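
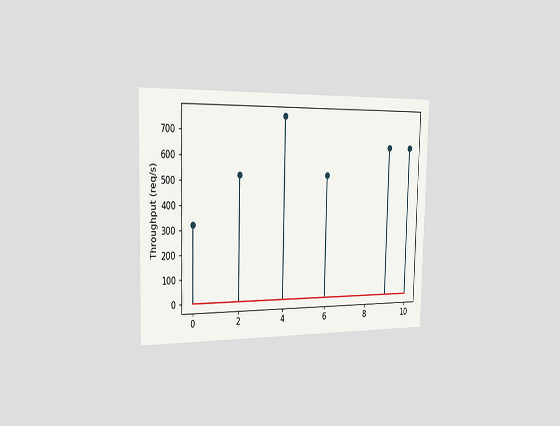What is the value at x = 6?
The chart is viewed slightly from the left. The stem at x=6 reaches 520req/s.

520req/s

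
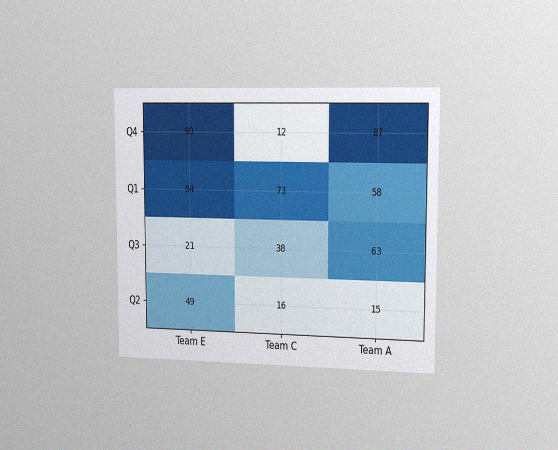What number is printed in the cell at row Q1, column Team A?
58

The chart is viewed slightly from the right, with some photo noise. The (Q1, Team A) cell reads 58.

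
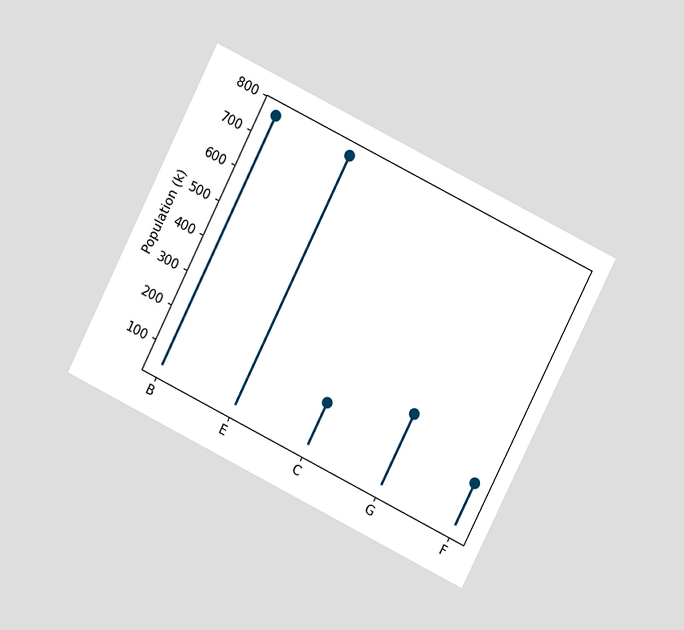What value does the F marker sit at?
170k

The chart is tilted about 27° clockwise and viewed at a slight angle. The F marker sits at 170k.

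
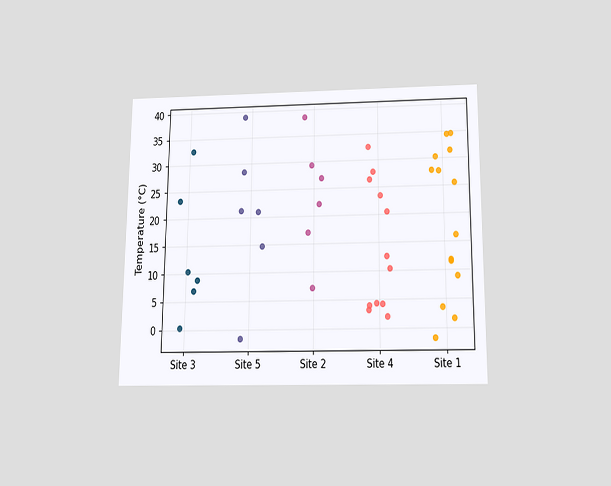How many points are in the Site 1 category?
14

The chart is viewed slightly from below. Counting the markers in the Site 1 column gives 14.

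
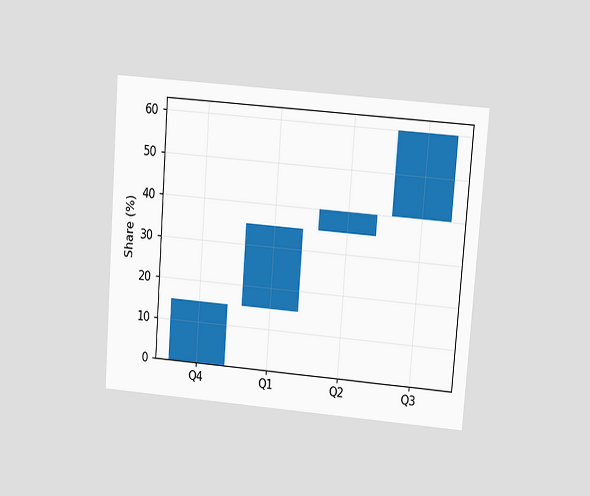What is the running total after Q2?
The chart is tilted about 4° clockwise and viewed at a slight angle. After Q2 the running total reaches 40%.

40%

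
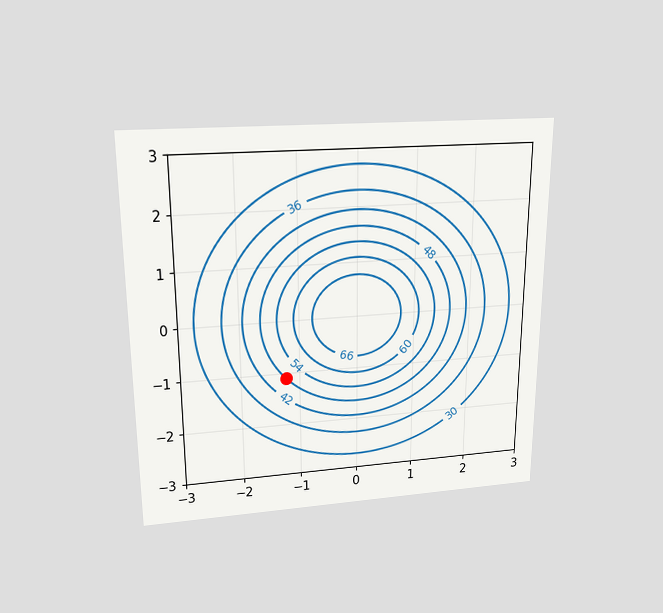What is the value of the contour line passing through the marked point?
The chart is viewed slightly from above. The marked point sits on the contour labelled 48.

48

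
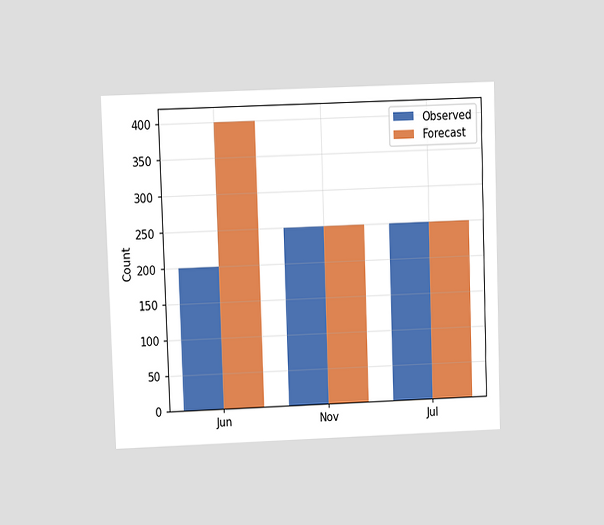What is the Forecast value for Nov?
250

The chart is viewed at a slight angle. The Forecast bar at Nov reaches 250 on the y-axis.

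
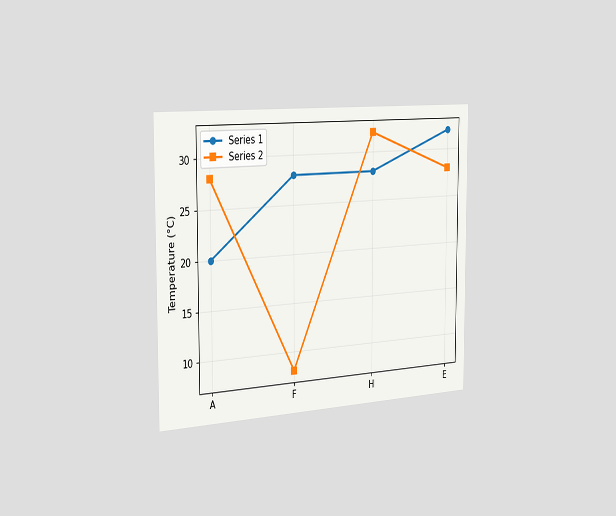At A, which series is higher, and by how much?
Series 2, by 8°C

The chart is viewed slightly from the left. At A, Series 2 sits above the other line by 8°C.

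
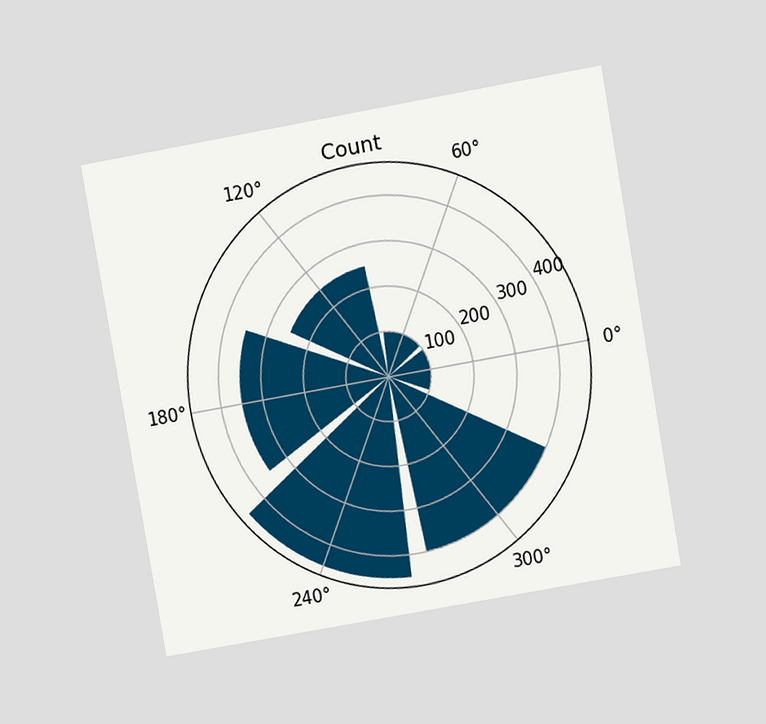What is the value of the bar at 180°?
350

The chart is tilted about 10° counter-clockwise and viewed at a slight angle. The bar at 180° reaches 350 on the radial axis.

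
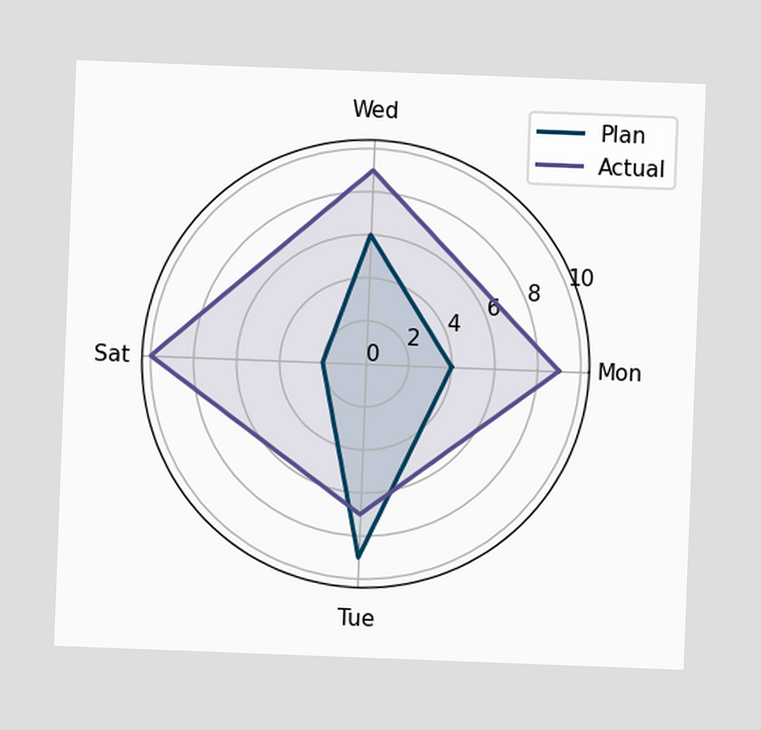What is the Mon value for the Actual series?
The chart is tilted about 2° clockwise. On the Mon axis, Actual reaches 9.

9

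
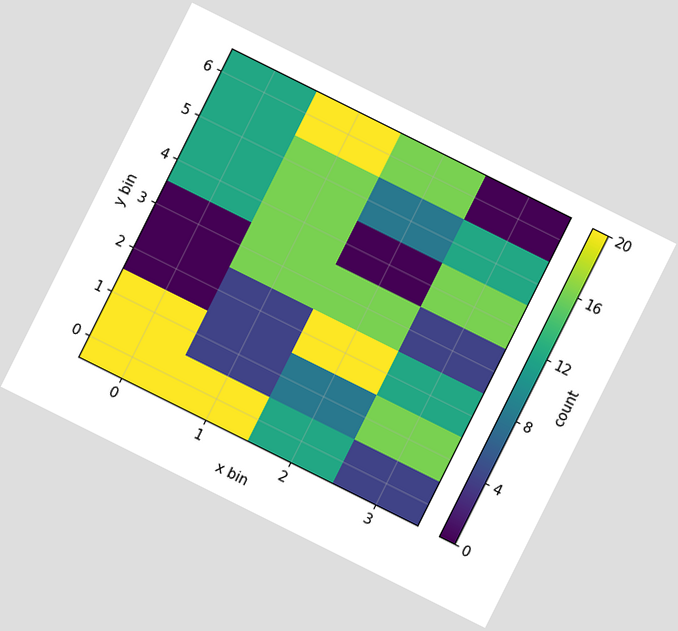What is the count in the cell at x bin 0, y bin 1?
20

The chart is tilted about 26° clockwise. Matching the cell (0, 1) against the colorbar gives 20.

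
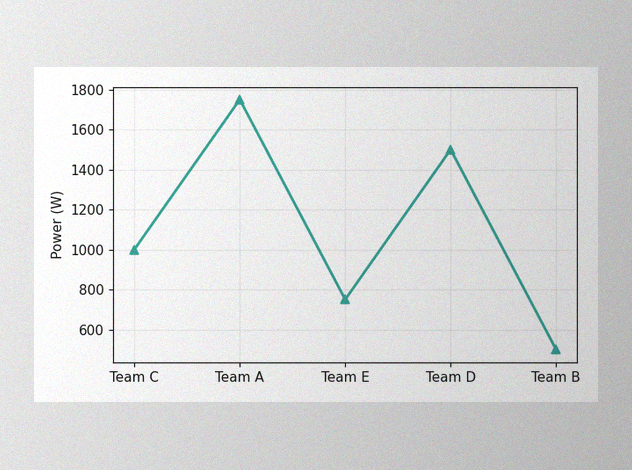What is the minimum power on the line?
The image has some photo noise and uneven lighting. The lowest point is at Team B, and reading across to the y-axis gives 500W.

500W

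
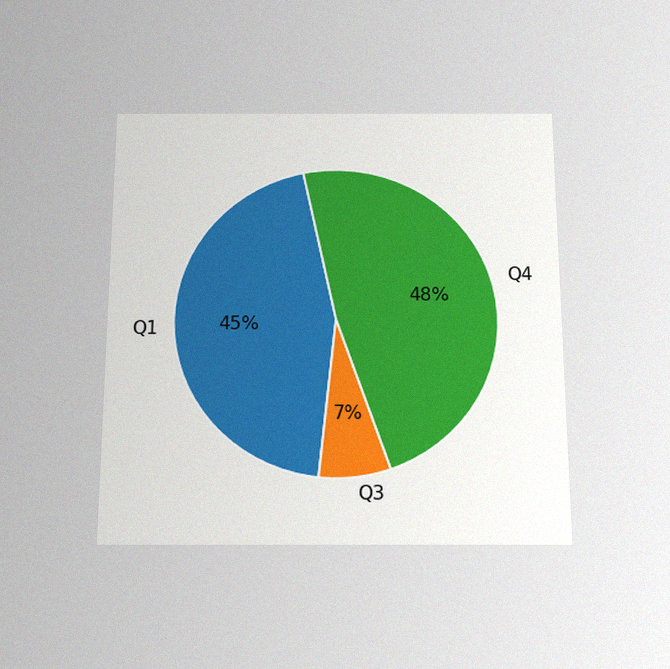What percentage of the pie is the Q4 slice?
48%

The chart is viewed slightly from below, with some photo noise. The Q4 slice takes up 48% of the pie.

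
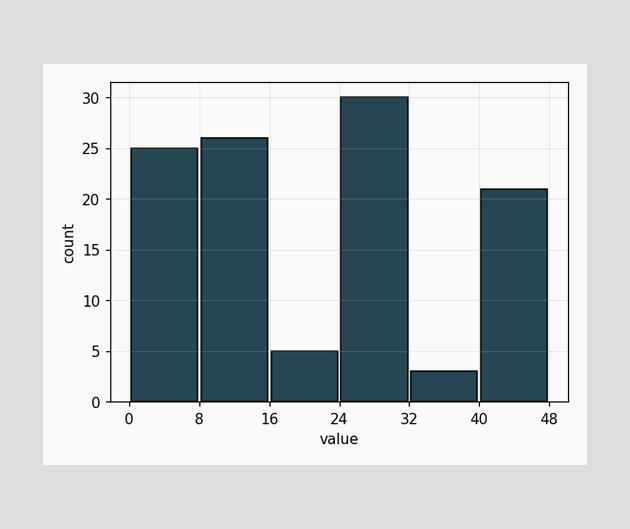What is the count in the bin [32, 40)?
3

The [32, 40) bin has height 3.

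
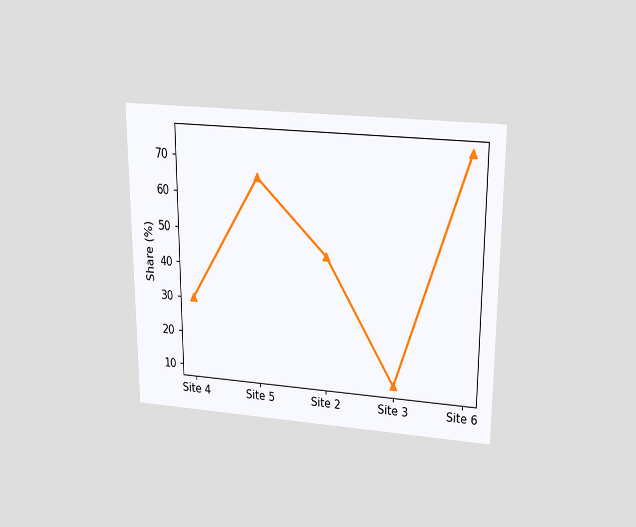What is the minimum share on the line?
10%

The chart is viewed slightly from above. The lowest point is at Site 3, and reading across to the y-axis gives 10%.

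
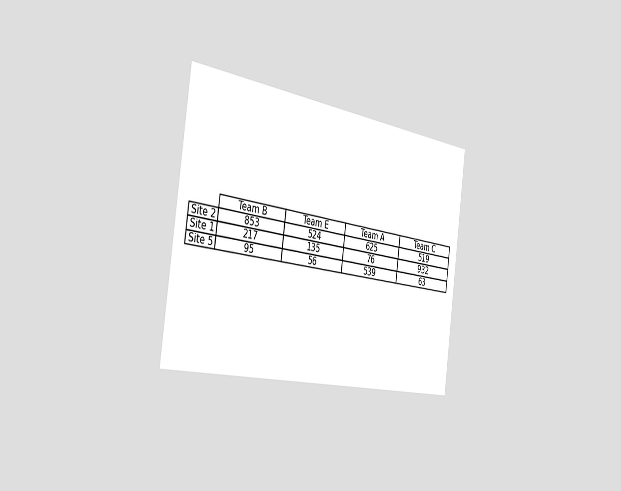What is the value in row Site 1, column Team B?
217

The chart is tilted about 8° clockwise and viewed slightly from the left. The (Site 1, Team B) cell reads 217.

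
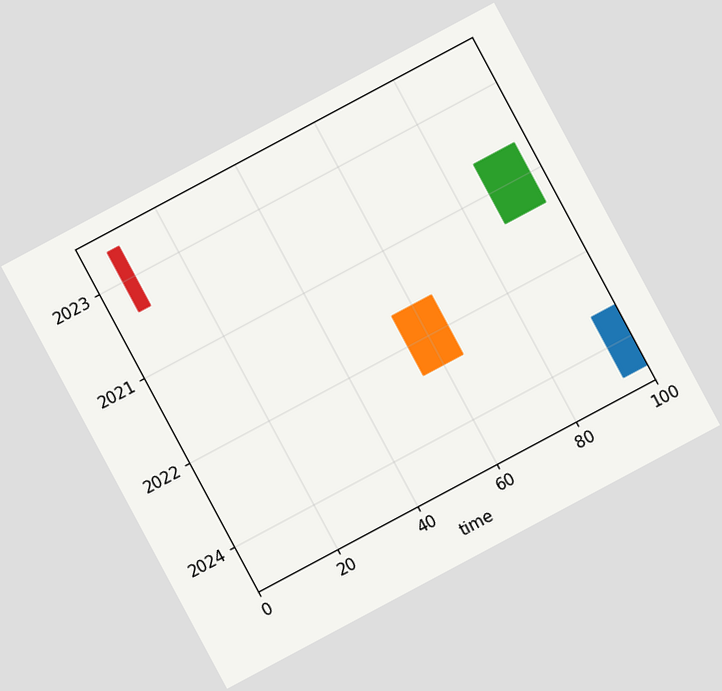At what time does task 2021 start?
87

The chart is tilted about 28° counter-clockwise. The 2021 bar begins at t=87.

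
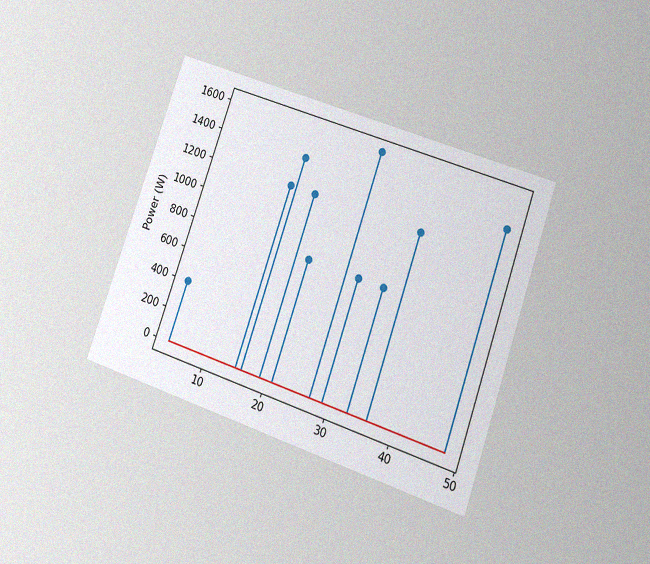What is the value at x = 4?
400W

The chart is tilted about 19° clockwise and viewed at a slight angle, with some photo noise. The stem at x=4 reaches 400W.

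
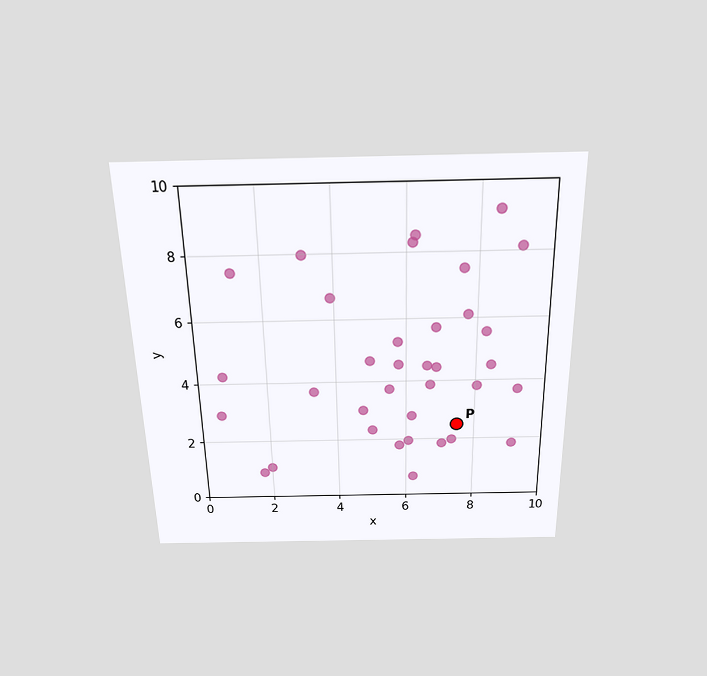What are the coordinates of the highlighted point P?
The chart is viewed slightly from above. Following the gridlines from P to each axis, P sits at (7.5, 2.5).

(7.5, 2.5)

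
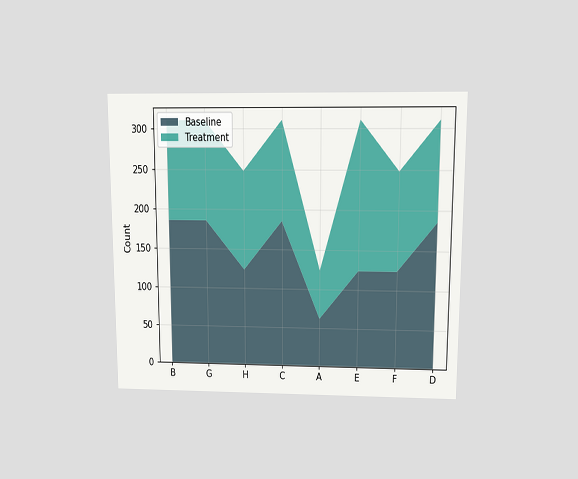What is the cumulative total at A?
124

The chart is viewed slightly from above. The stacked total at A reaches 124.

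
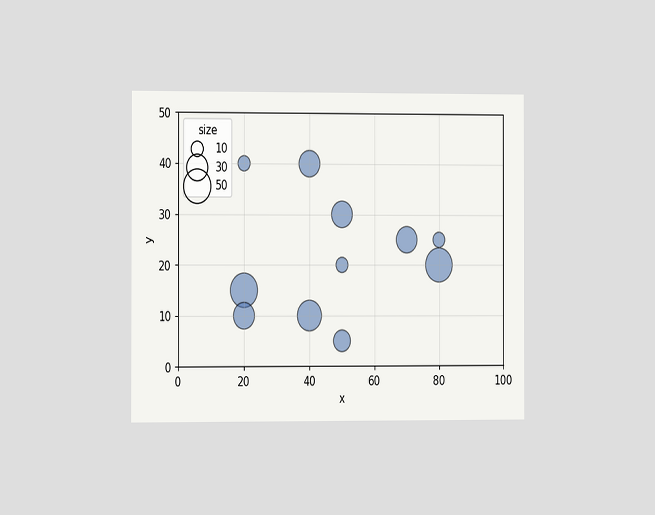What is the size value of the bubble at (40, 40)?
30

The chart is viewed slightly from the left. Matching the bubble at (40, 40) against the size legend gives 30.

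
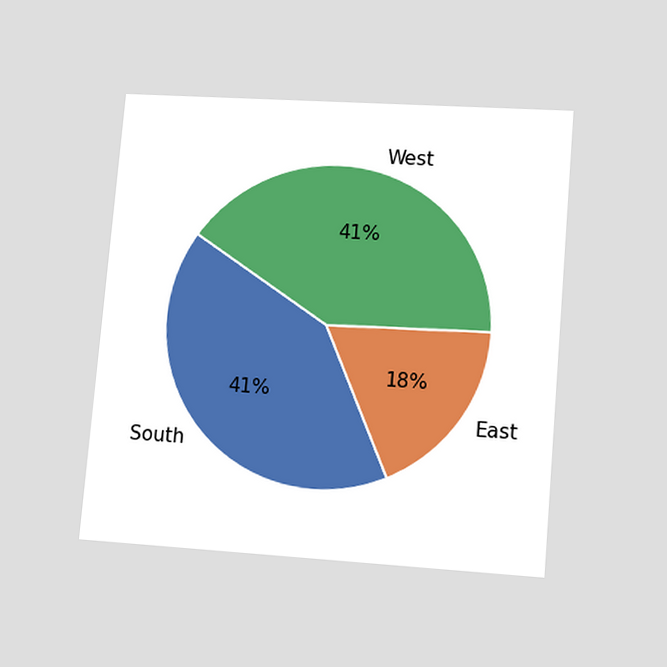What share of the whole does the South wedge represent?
The chart is tilted about 5° clockwise and viewed at a slight angle. The South slice takes up 41% of the pie.

41%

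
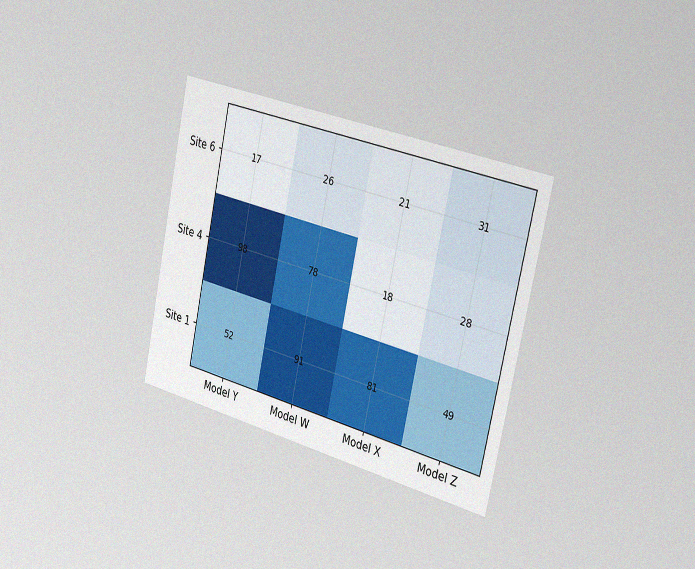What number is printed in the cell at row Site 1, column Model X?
The chart is tilted about 12° clockwise and viewed slightly from the right, with some photo noise. The (Site 1, Model X) cell reads 81.

81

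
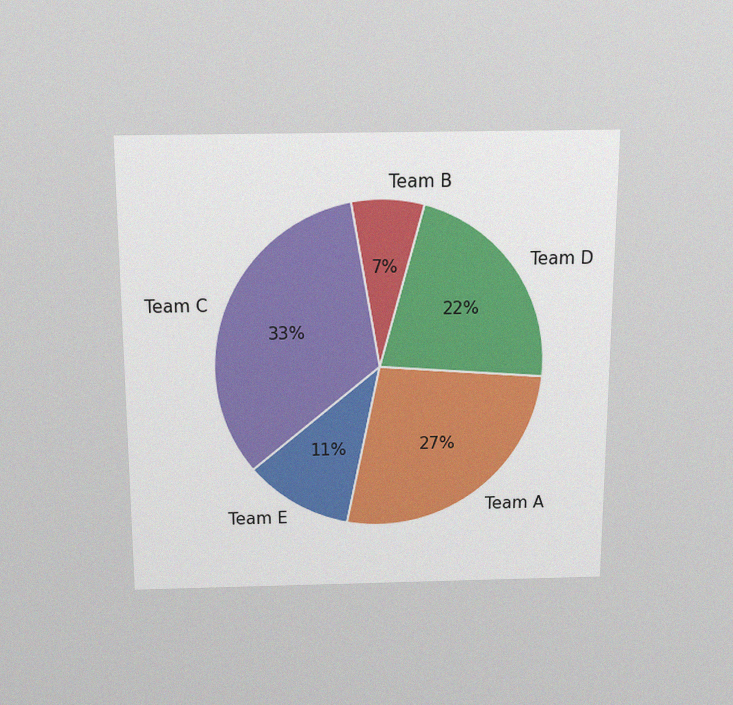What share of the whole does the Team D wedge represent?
22%

The chart is viewed slightly from above, with some photo noise. The Team D slice takes up 22% of the pie.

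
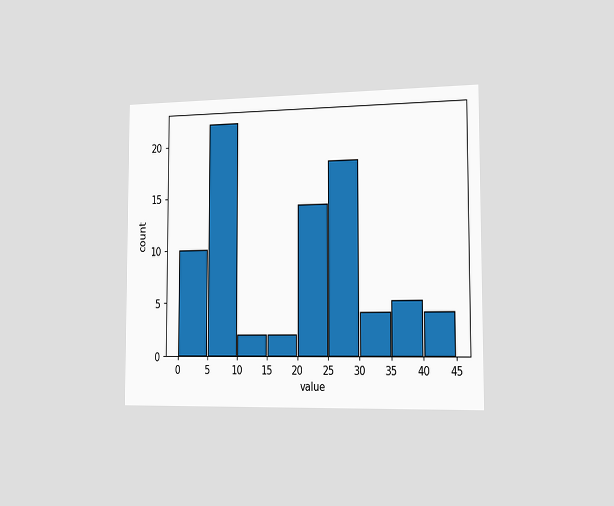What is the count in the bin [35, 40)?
5

The chart is viewed slightly from the right. The [35, 40) bin has height 5.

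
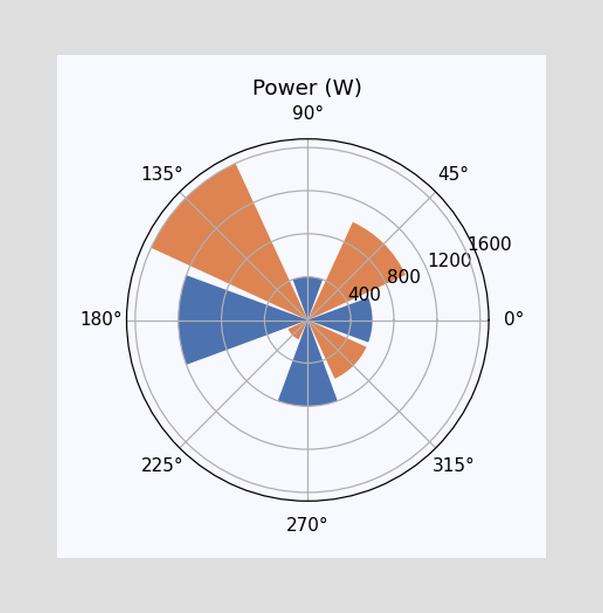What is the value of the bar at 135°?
The bar at 135° reaches 1600W on the radial axis.

1600W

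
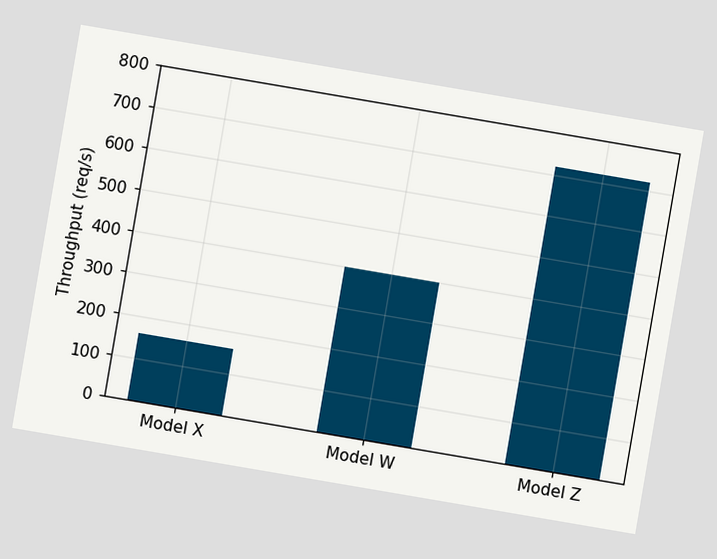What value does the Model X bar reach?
160req/s

The chart is tilted about 10° clockwise. Reading along the chart's y-axis, the Model X bar reaches 160req/s.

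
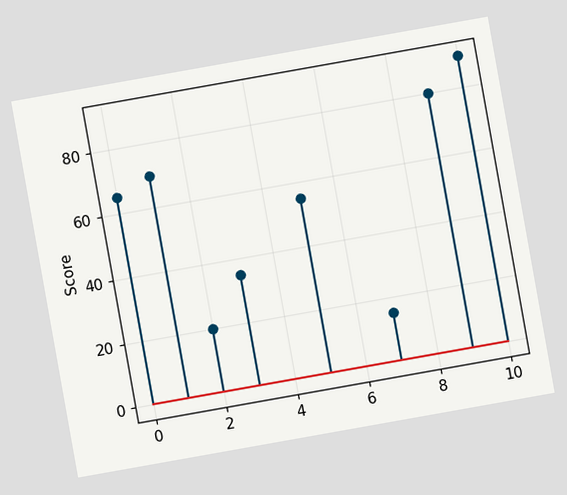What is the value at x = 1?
70

The chart is tilted about 10° counter-clockwise. The stem at x=1 reaches 70.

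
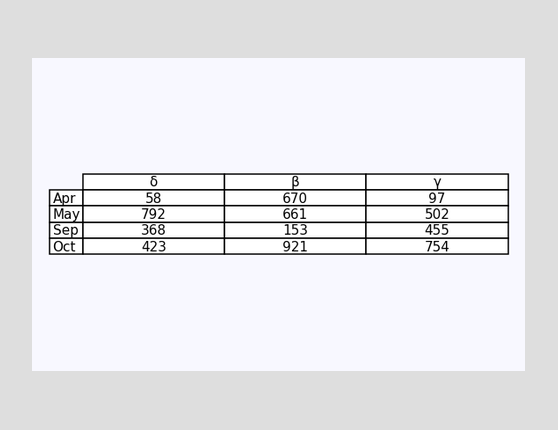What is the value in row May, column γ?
502

The (May, γ) cell reads 502.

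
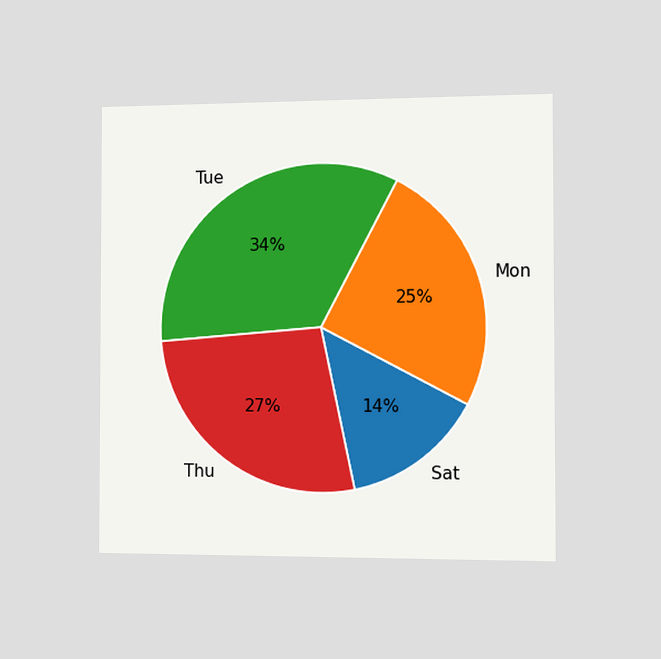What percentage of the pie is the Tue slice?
34%

The chart is viewed slightly from the right. The Tue slice takes up 34% of the pie.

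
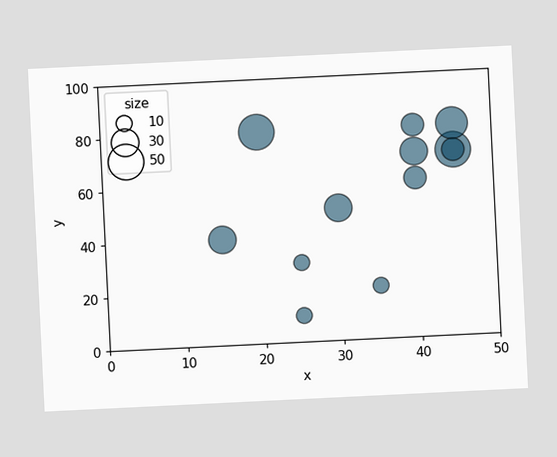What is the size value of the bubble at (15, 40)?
The chart is tilted about 3° counter-clockwise. Matching the bubble at (15, 40) against the size legend gives 30.

30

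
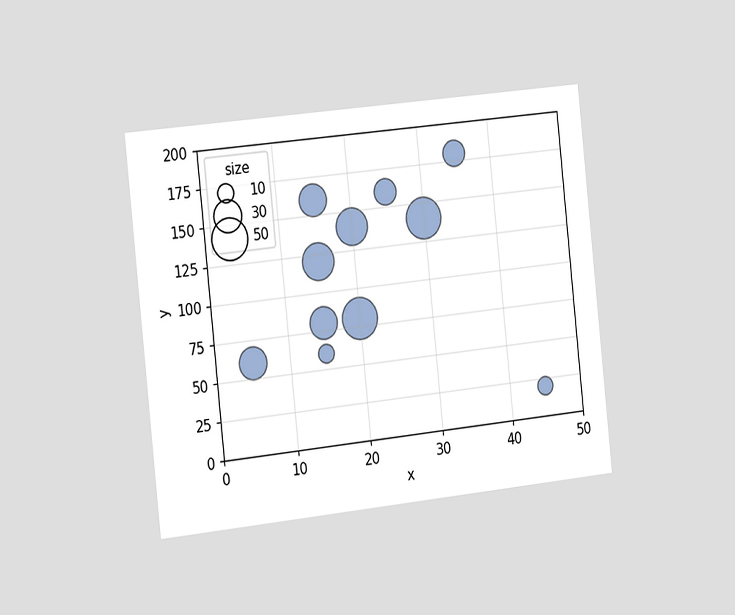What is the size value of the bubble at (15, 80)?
The chart is tilted about 6° counter-clockwise and viewed slightly from the left. Matching the bubble at (15, 80) against the size legend gives 30.

30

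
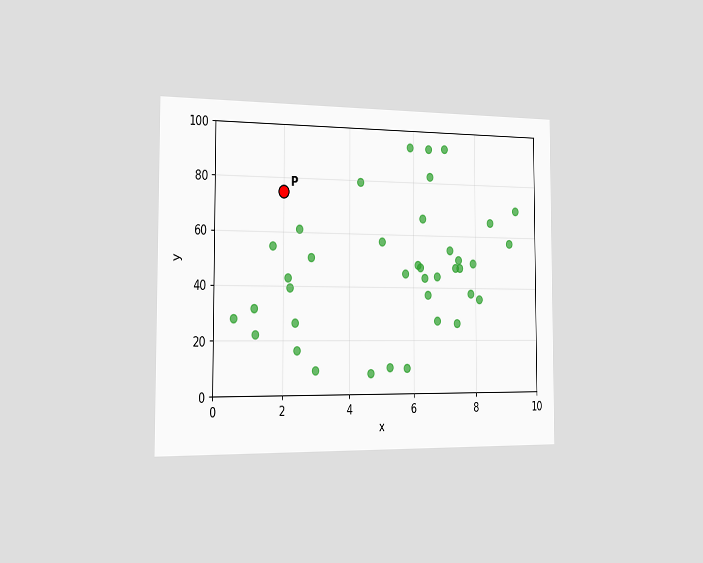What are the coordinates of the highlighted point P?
The chart is viewed slightly from the left. Following the gridlines from P to each axis, P sits at (2, 75).

(2, 75)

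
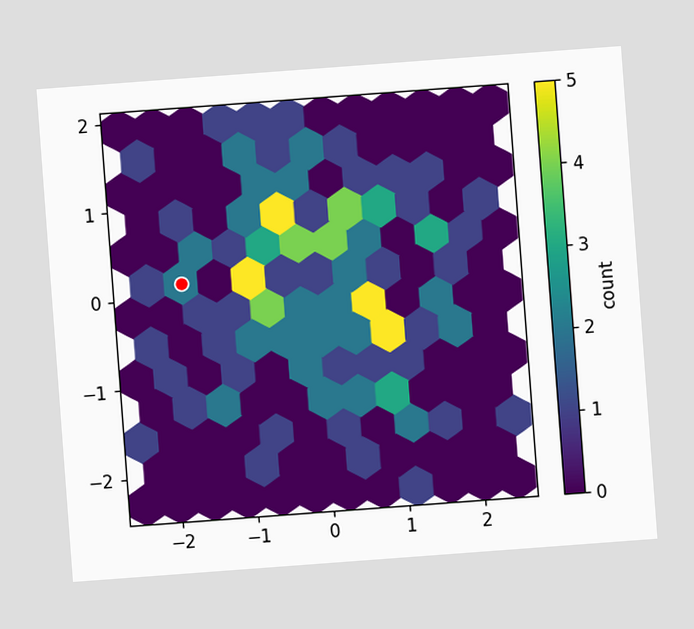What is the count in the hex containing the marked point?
2

The chart is tilted about 4° counter-clockwise. The marked hex reads 2 on the colorbar.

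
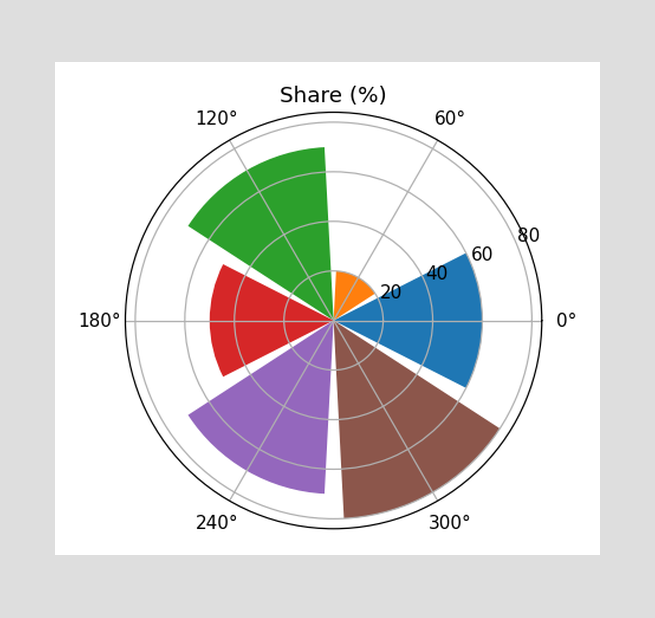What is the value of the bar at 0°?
The bar at 0° reaches 60% on the radial axis.

60%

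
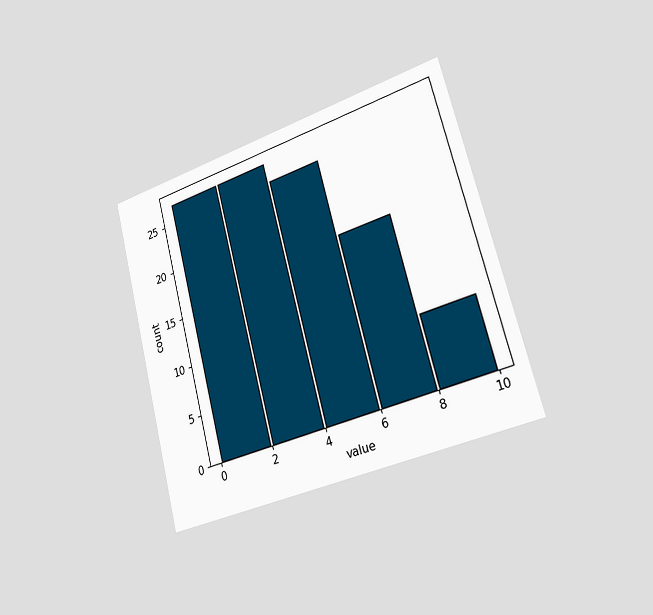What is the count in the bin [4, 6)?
25

The chart is tilted about 15° counter-clockwise and viewed slightly from the right. The [4, 6) bin has height 25.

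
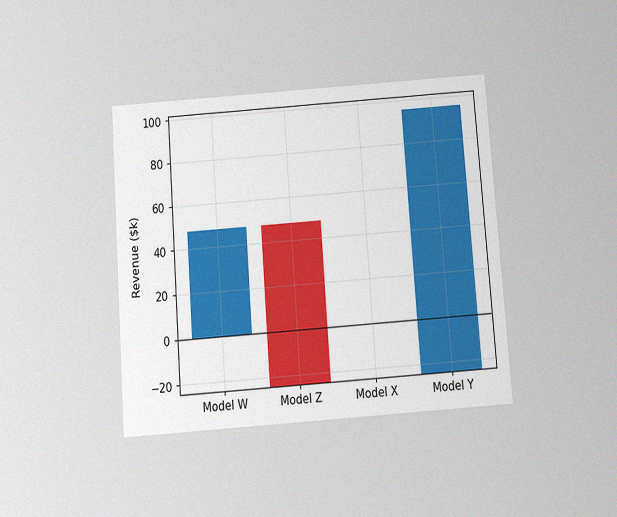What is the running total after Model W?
$48k

The chart is tilted about 4° counter-clockwise and viewed slightly from below, with some photo noise. After Model W the running total reaches $48k.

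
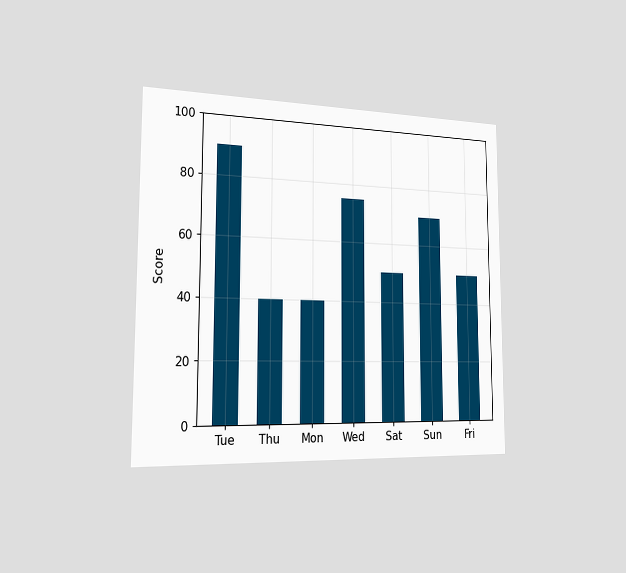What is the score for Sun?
The chart is viewed slightly from the left. Reading along the chart's y-axis, the Sun bar reaches 70.

70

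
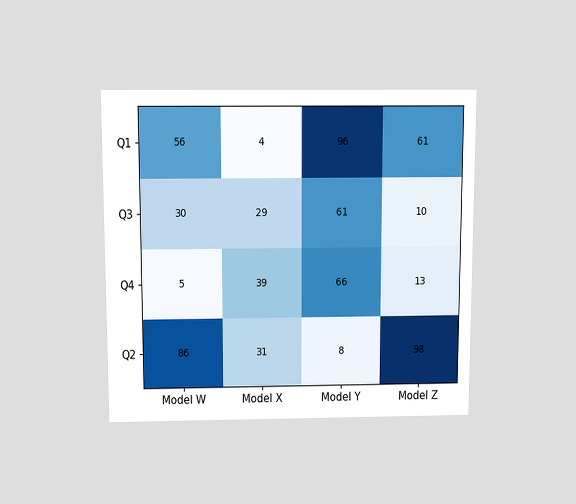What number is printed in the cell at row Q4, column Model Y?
The chart is viewed slightly from above. The (Q4, Model Y) cell reads 66.

66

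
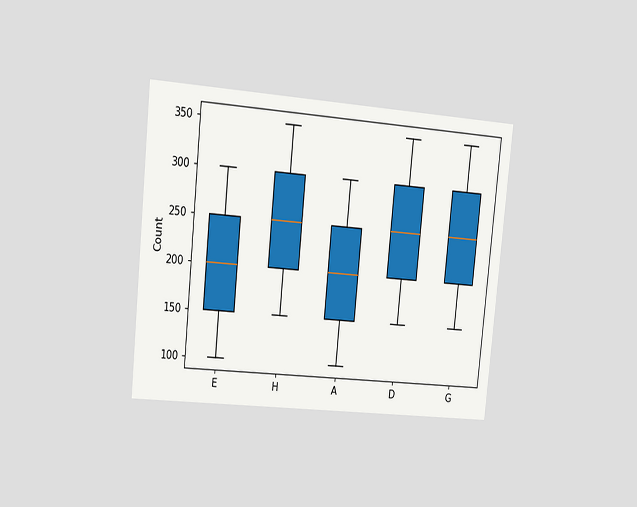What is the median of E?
The chart is tilted about 6° clockwise and viewed slightly from the left. The median line in the E box sits at 200.

200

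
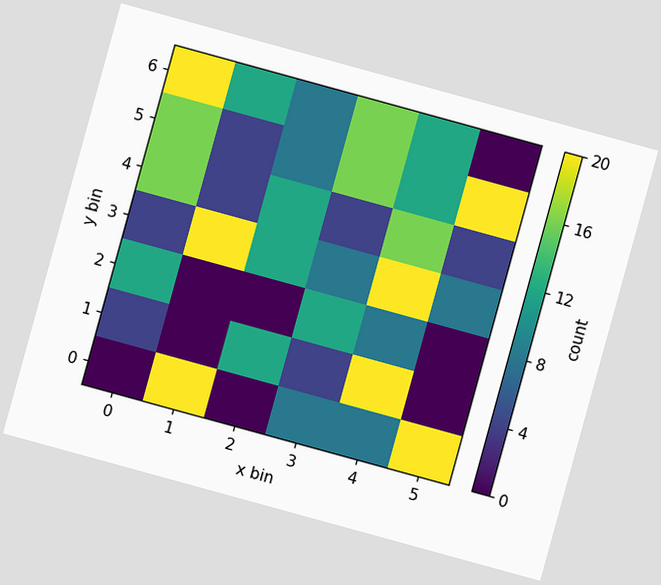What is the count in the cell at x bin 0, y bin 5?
The chart is tilted about 15° clockwise. Matching the cell (0, 5) against the colorbar gives 16.

16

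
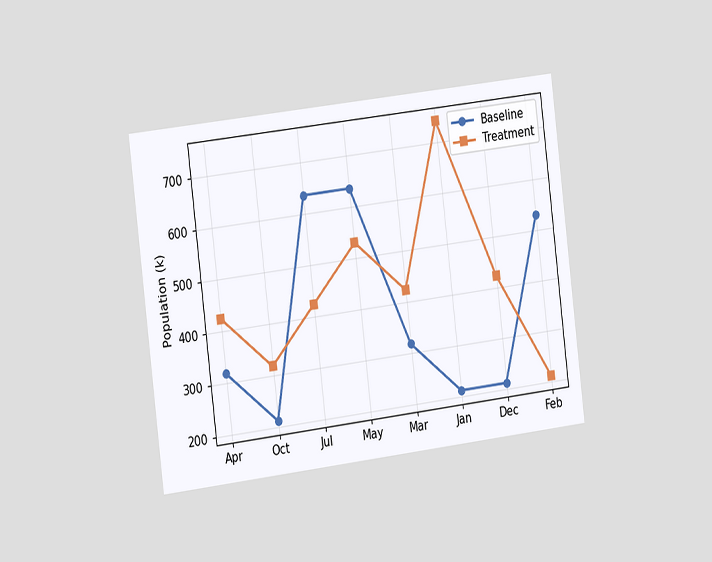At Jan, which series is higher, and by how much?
Treatment, by 530k

The chart is tilted about 7° counter-clockwise and viewed slightly from the left. At Jan, Treatment sits above the other line by 530k.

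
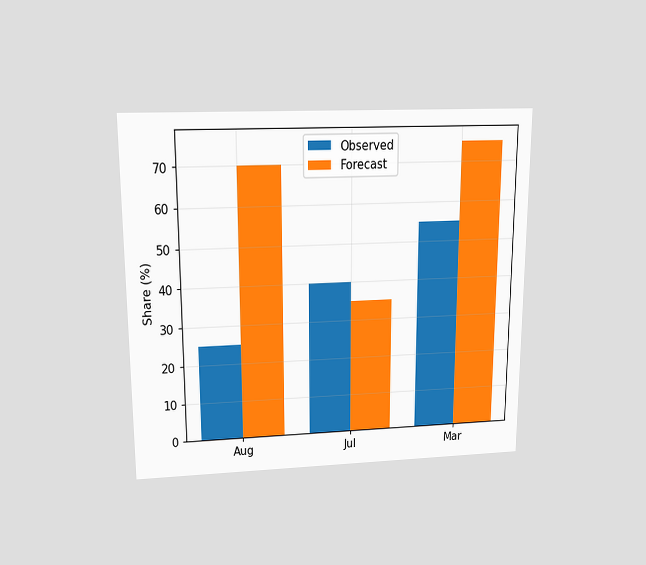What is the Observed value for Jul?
The chart is viewed slightly from above. The Observed bar at Jul reaches 40% on the y-axis.

40%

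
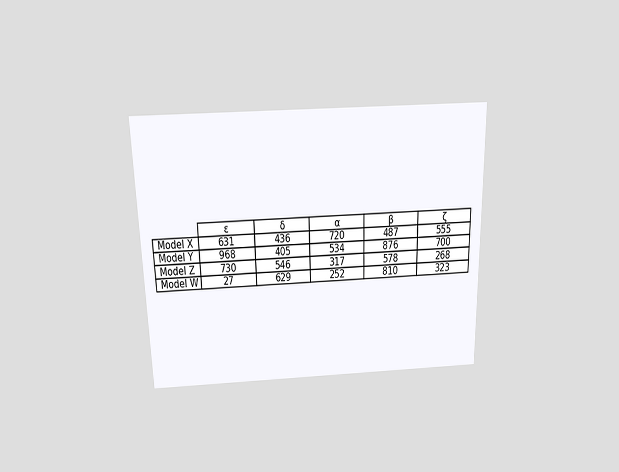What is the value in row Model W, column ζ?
The chart is viewed slightly from above. The (Model W, ζ) cell reads 323.

323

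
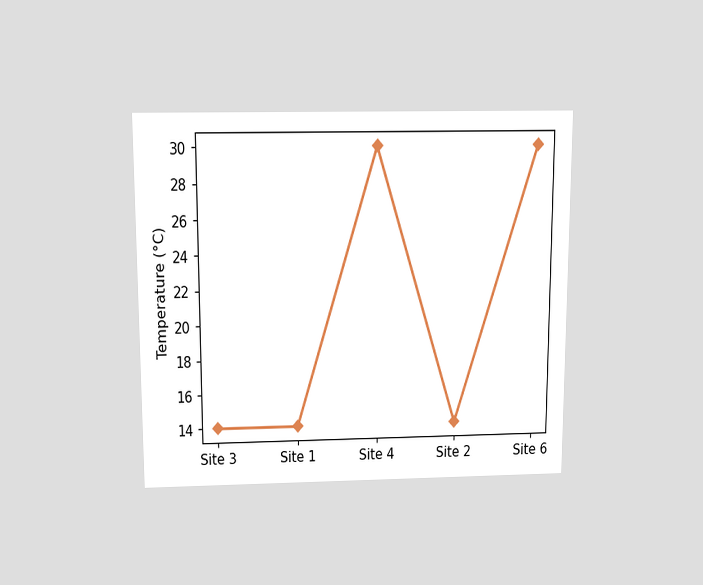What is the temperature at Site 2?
14°C

The chart is viewed slightly from above. At Site 2, the line is at 14°C.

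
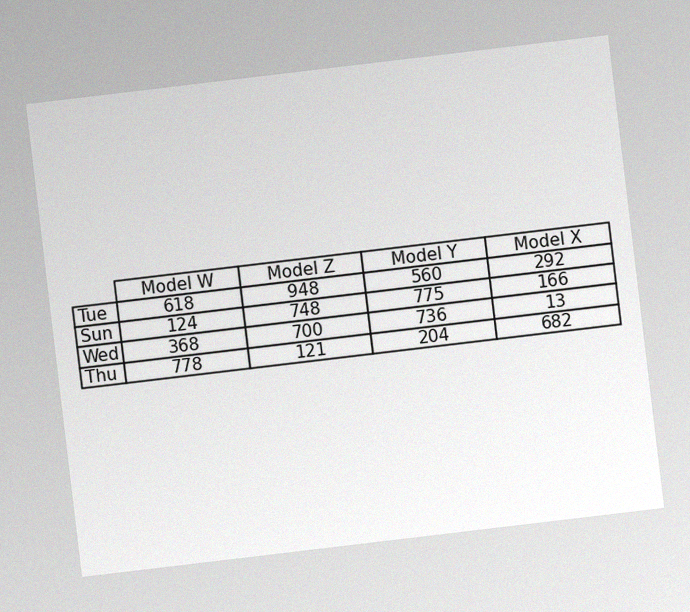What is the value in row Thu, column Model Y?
204

The chart is tilted about 7° counter-clockwise, with some photo noise. The (Thu, Model Y) cell reads 204.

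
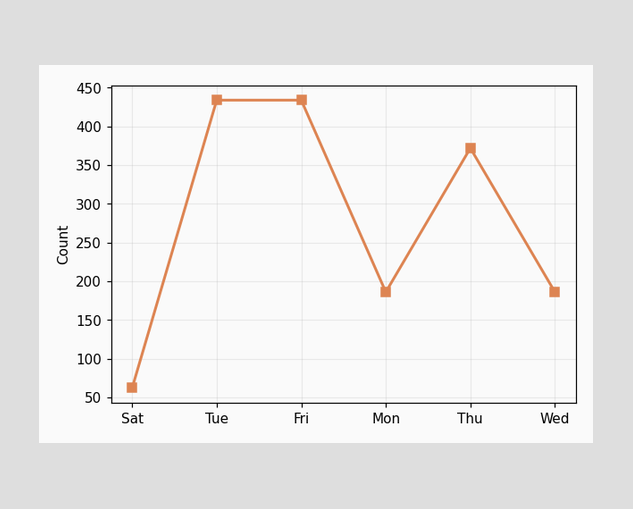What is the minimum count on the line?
62

The lowest point is at Sat, and reading across to the y-axis gives 62.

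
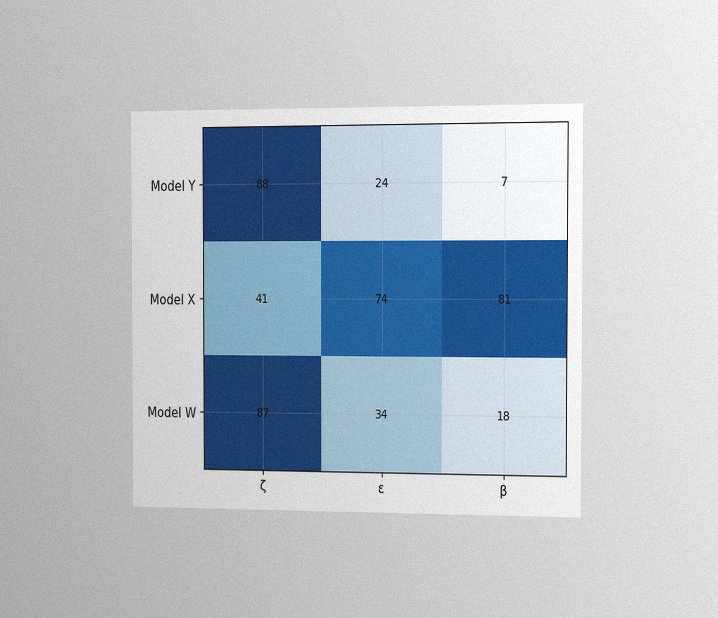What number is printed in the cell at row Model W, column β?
The chart is viewed slightly from the right, with some photo noise. The (Model W, β) cell reads 18.

18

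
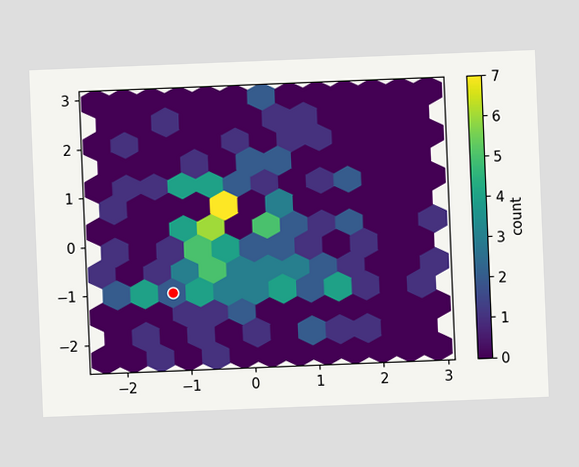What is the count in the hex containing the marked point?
2

The chart is tilted about 2° counter-clockwise. The marked hex reads 2 on the colorbar.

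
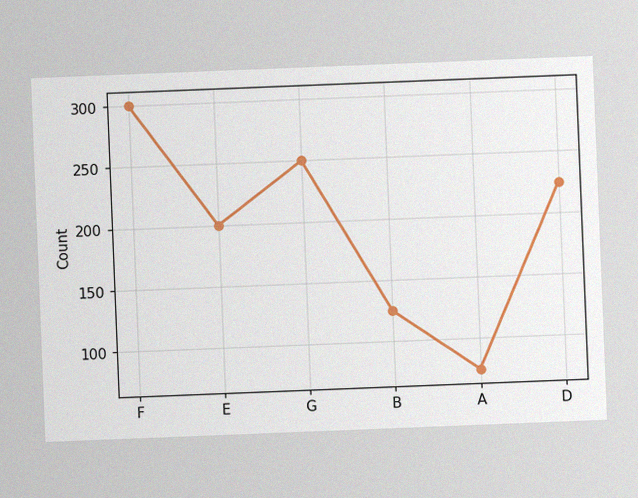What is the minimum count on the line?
75

The chart is tilted about 2° counter-clockwise, with some photo noise. The lowest point is at A, and reading across to the y-axis gives 75.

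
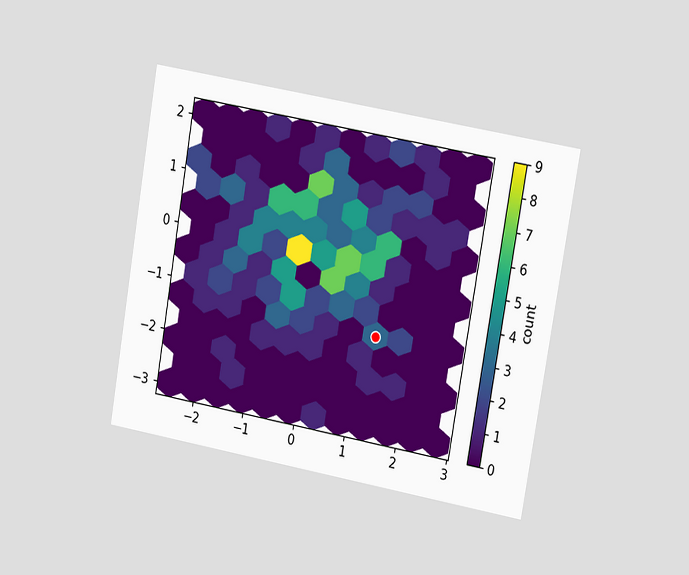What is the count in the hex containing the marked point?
The chart is tilted about 10° clockwise and viewed at a slight angle. The marked hex reads 3 on the colorbar.

3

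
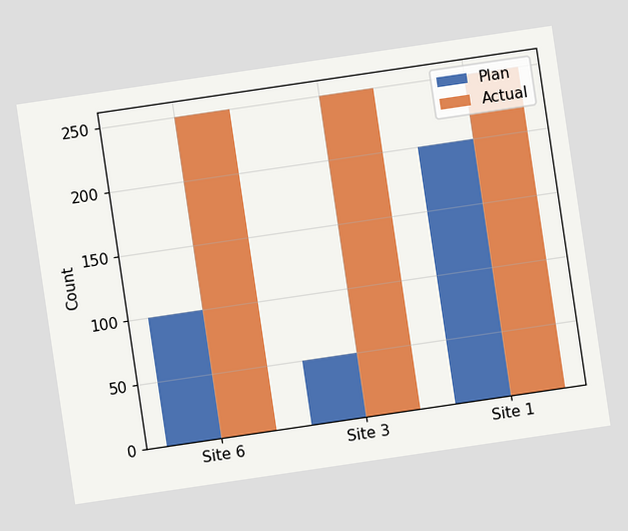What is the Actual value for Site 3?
The chart is tilted about 8° counter-clockwise. The Actual bar at Site 3 reaches 250 on the y-axis.

250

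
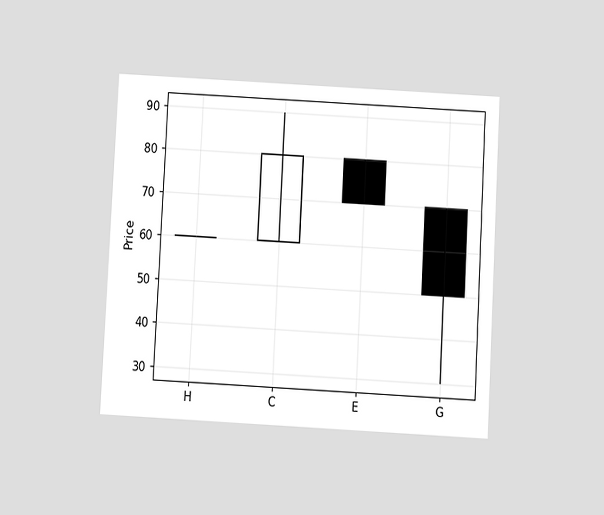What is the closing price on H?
60

The chart is tilted about 3° clockwise and viewed slightly from below. The H candle closes at 60.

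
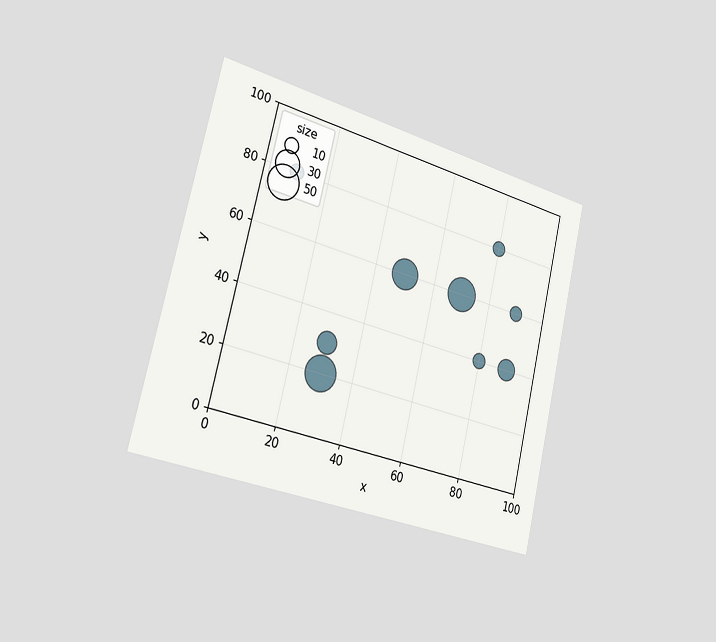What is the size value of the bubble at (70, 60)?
The chart is tilted about 13° clockwise and viewed slightly from the left. Matching the bubble at (70, 60) against the size legend gives 50.

50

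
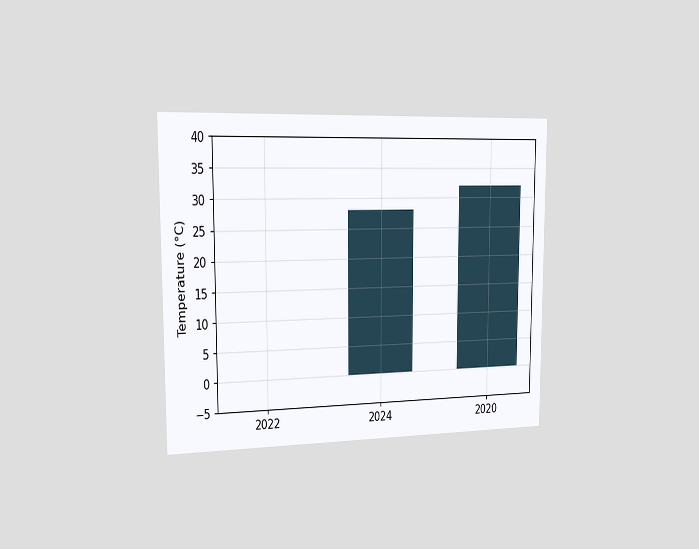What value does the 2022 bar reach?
0°C

The chart is viewed slightly from the left. Reading along the chart's y-axis, the 2022 bar reaches 0°C.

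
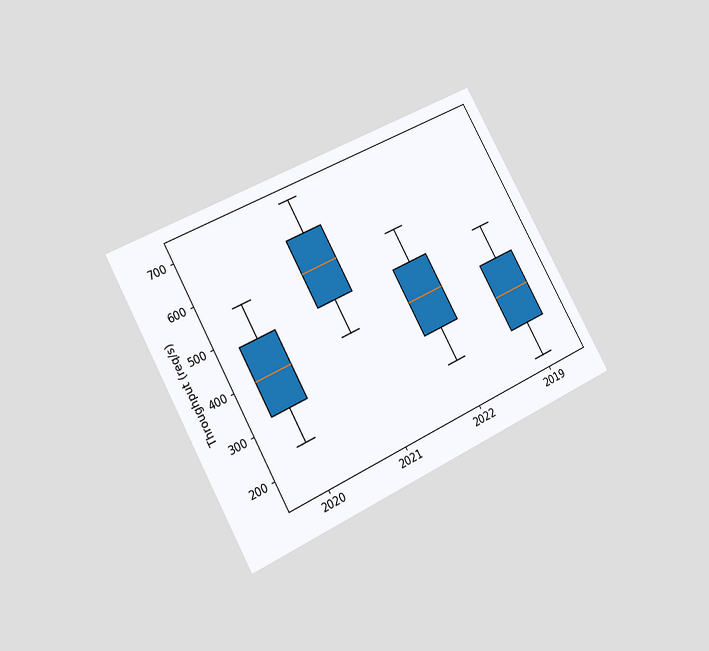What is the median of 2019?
The chart is tilted about 29° counter-clockwise and viewed at a slight angle. The median line in the 2019 box sits at 320req/s.

320req/s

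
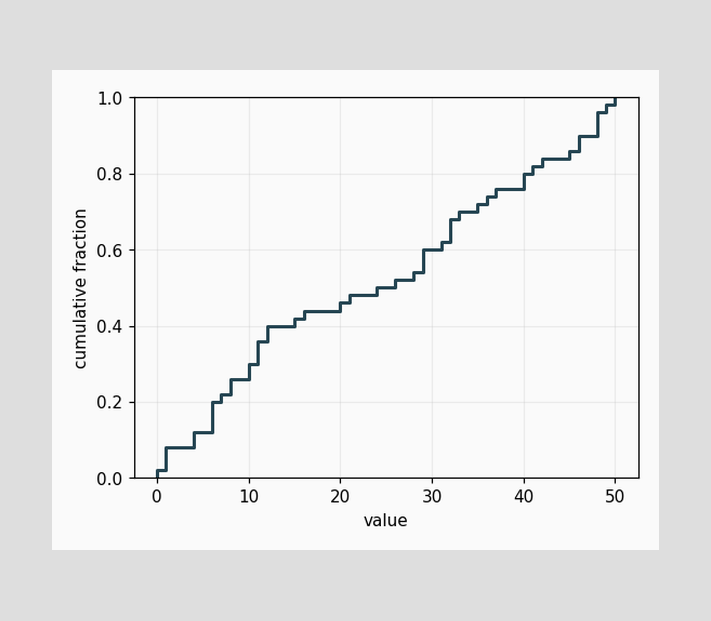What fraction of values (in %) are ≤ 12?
At x=12 the ECDF step is at 40%.

40%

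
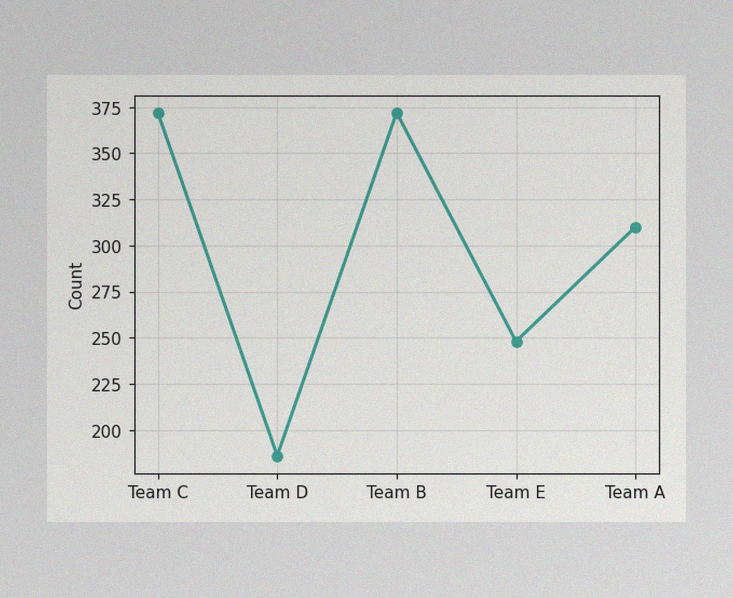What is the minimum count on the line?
186

The image has some photo noise and uneven lighting. The lowest point is at Team D, and reading across to the y-axis gives 186.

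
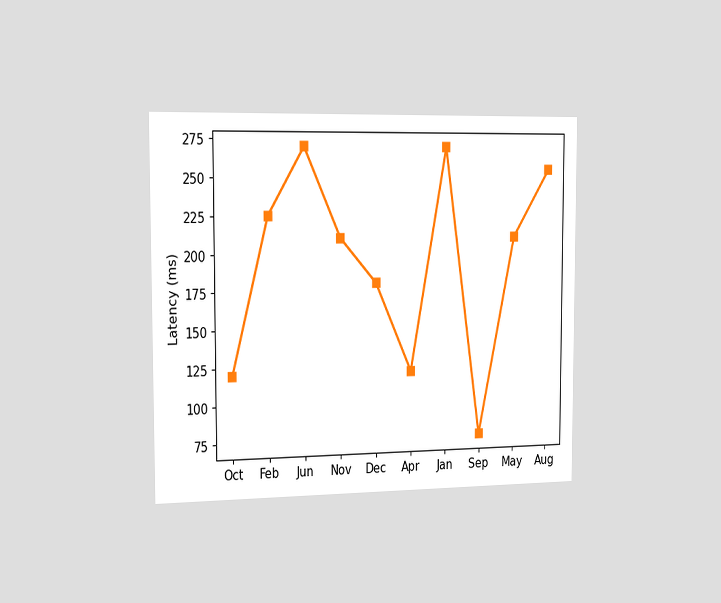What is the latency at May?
The chart is viewed slightly from the left. At May, the line is at 210ms.

210ms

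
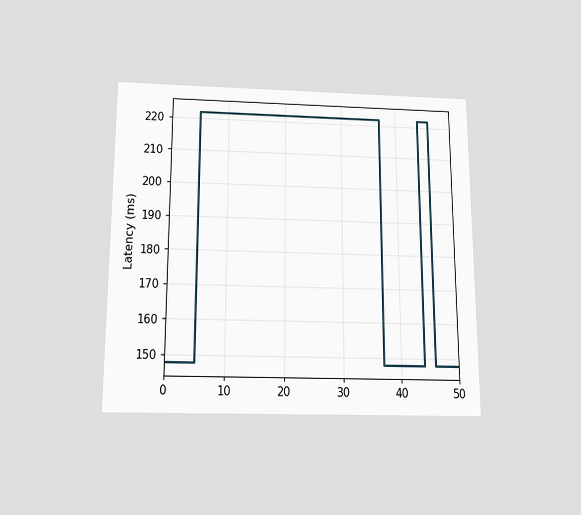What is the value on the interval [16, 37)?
222ms

The chart is viewed slightly from below. On [16, 37) the step sits at 222ms.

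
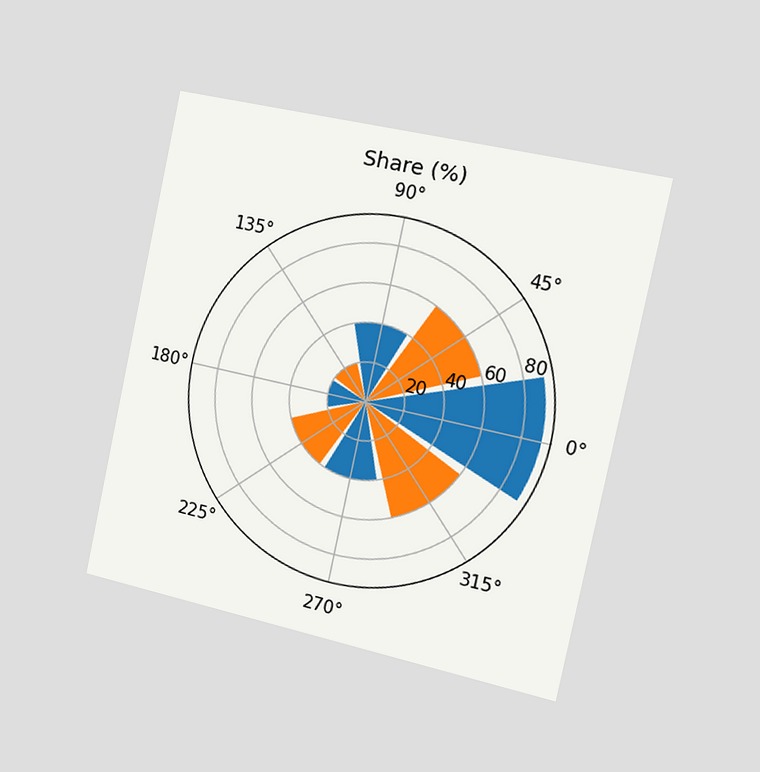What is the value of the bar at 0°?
The chart is tilted about 12° clockwise and viewed slightly from the right. The bar at 0° reaches 90% on the radial axis.

90%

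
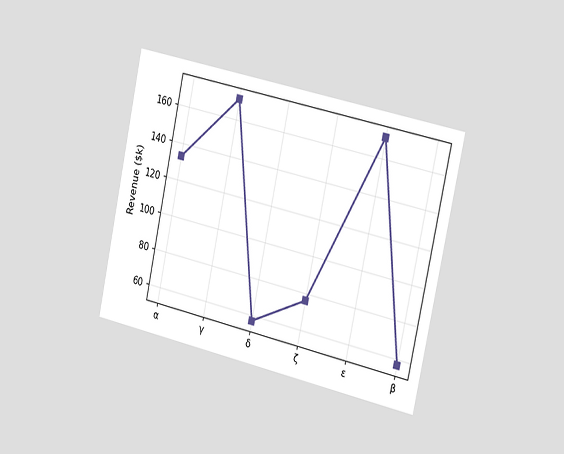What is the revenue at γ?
$171k

The chart is tilted about 12° clockwise and viewed slightly from the right. At γ, the line is at $171k.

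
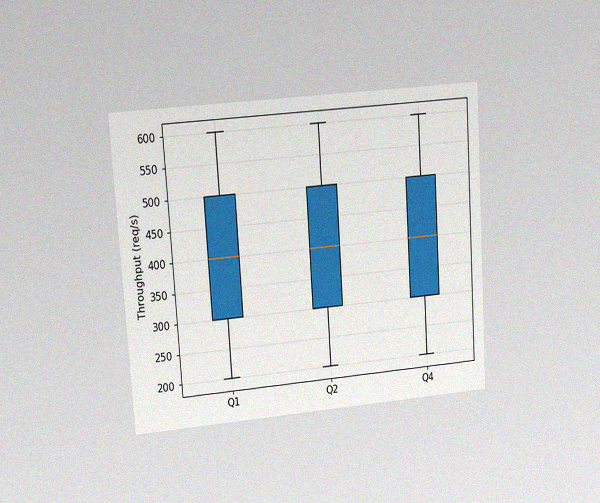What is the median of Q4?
The chart is tilted about 4° counter-clockwise and viewed at a slight angle, with some photo noise. The median line in the Q4 box sits at 400req/s.

400req/s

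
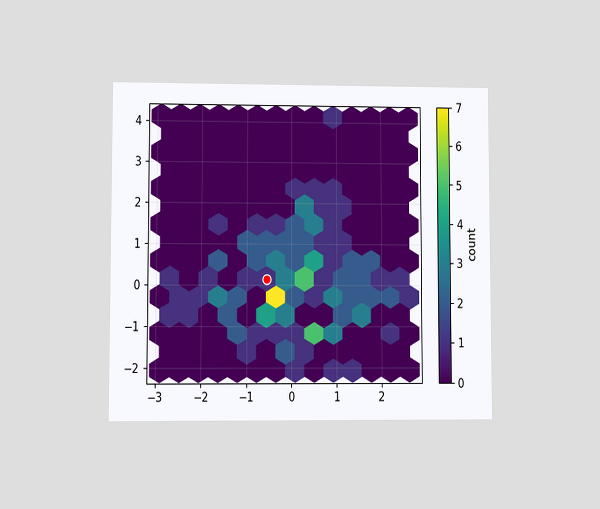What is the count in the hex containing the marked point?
1

The chart is viewed at a slight angle. The marked hex reads 1 on the colorbar.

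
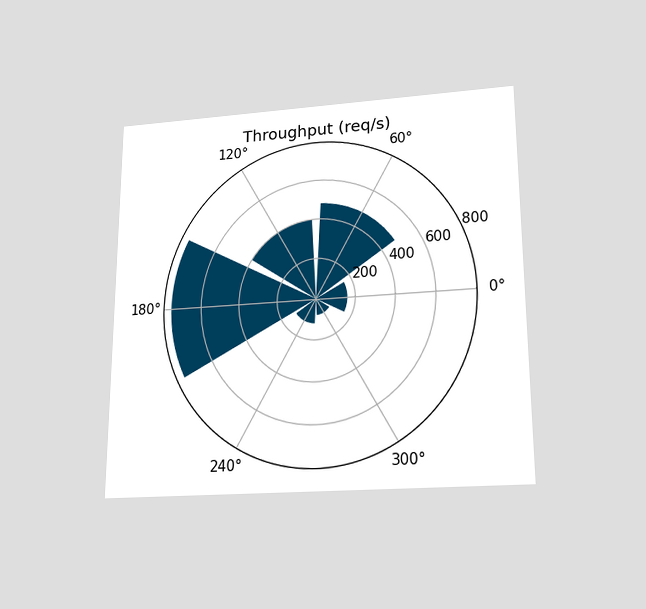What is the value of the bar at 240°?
120req/s

The chart is viewed slightly from below. The bar at 240° reaches 120req/s on the radial axis.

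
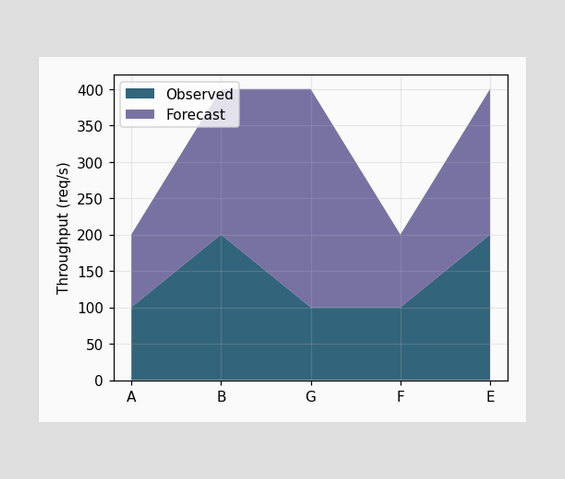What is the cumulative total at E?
400req/s

The stacked total at E reaches 400req/s.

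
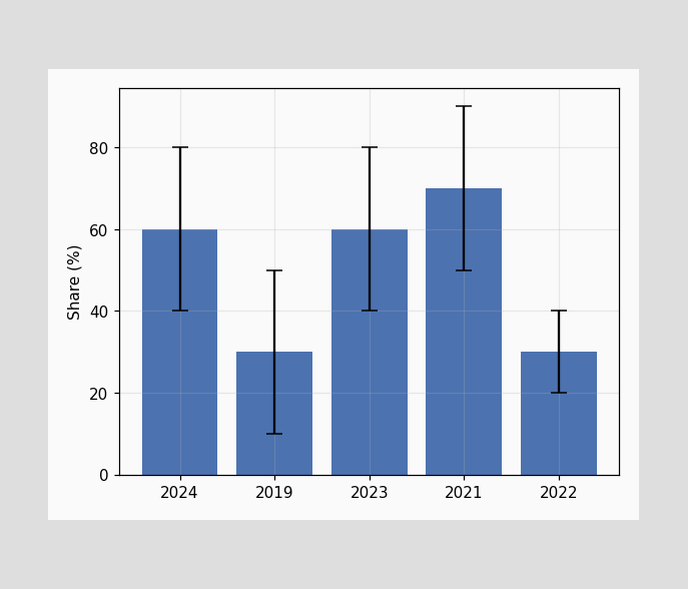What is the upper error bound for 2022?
The 2022 bar's upper whisker reaches 40%.

40%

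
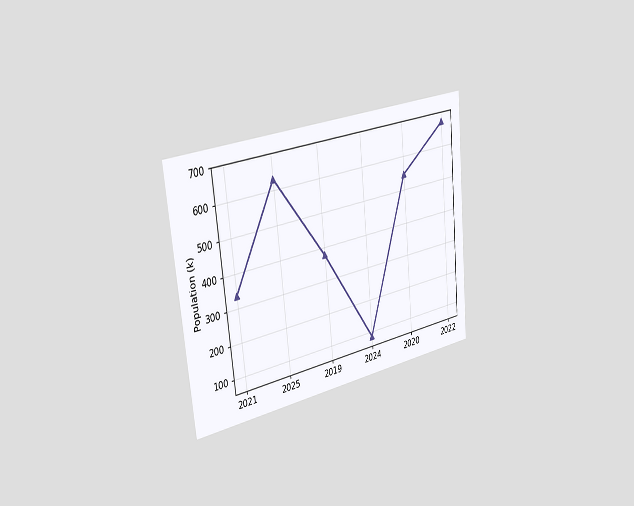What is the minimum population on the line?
84k

The chart is tilted about 6° counter-clockwise and viewed slightly from the left. The lowest point is at 2024, and reading across to the y-axis gives 84k.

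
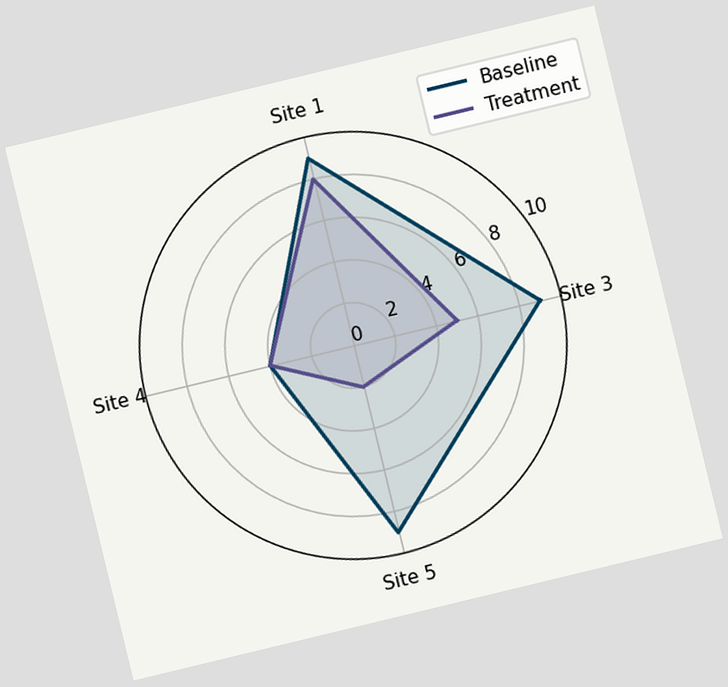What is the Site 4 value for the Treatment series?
4

The chart is tilted about 14° counter-clockwise. On the Site 4 axis, Treatment reaches 4.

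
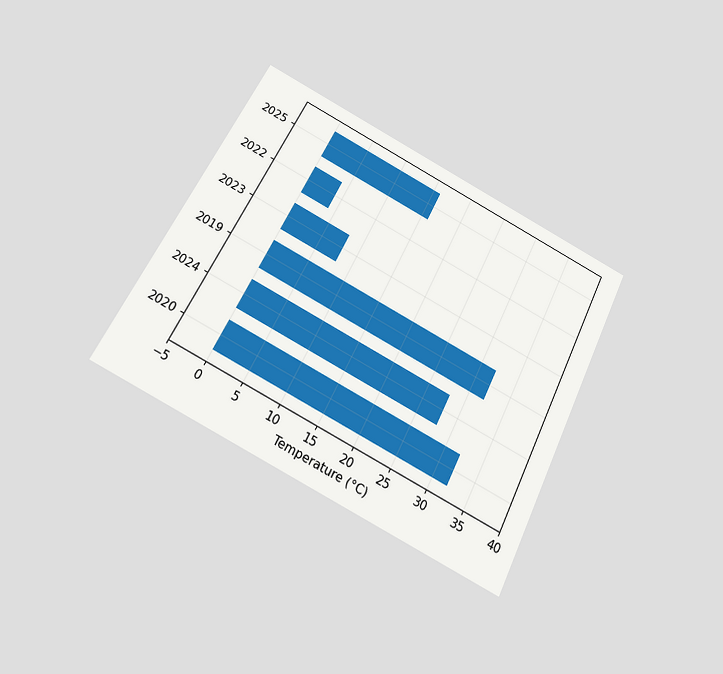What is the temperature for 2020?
The chart is tilted about 27° clockwise and viewed slightly from below. Reading along the chart's x-axis, the 2020 bar reaches 32°C.

32°C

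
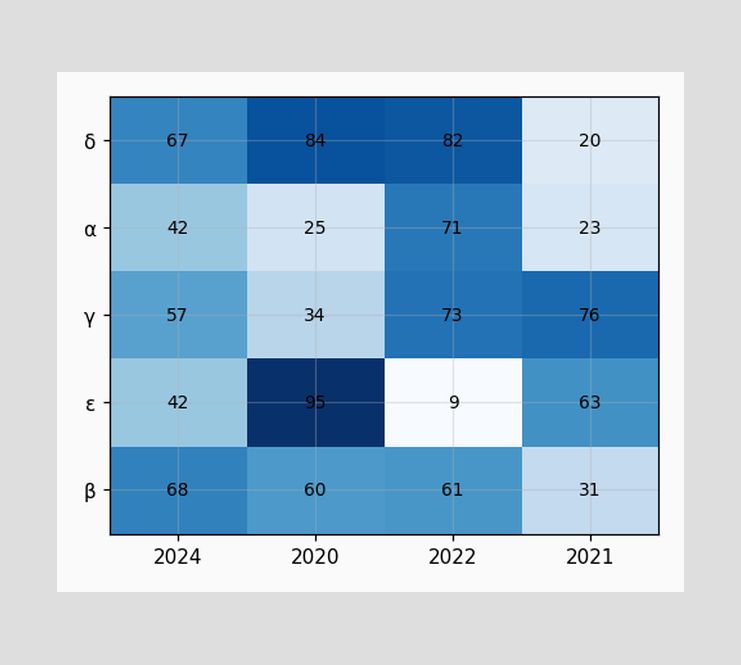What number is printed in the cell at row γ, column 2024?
57

The (γ, 2024) cell reads 57.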